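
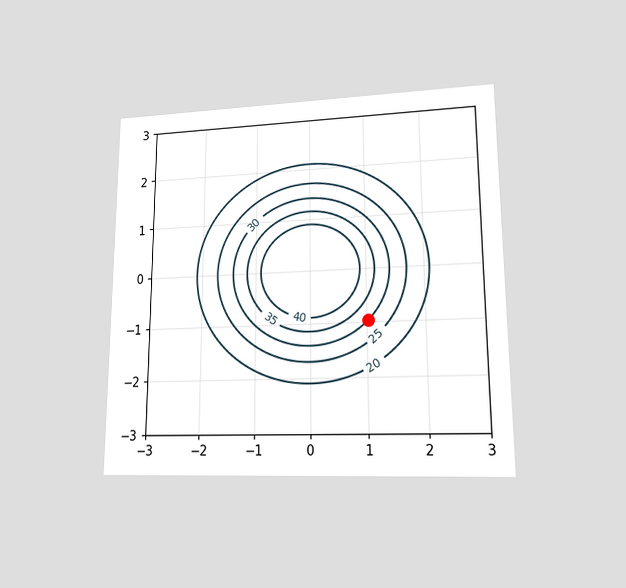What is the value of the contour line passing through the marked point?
30

The chart is viewed at a slight angle. The marked point sits on the contour labelled 30.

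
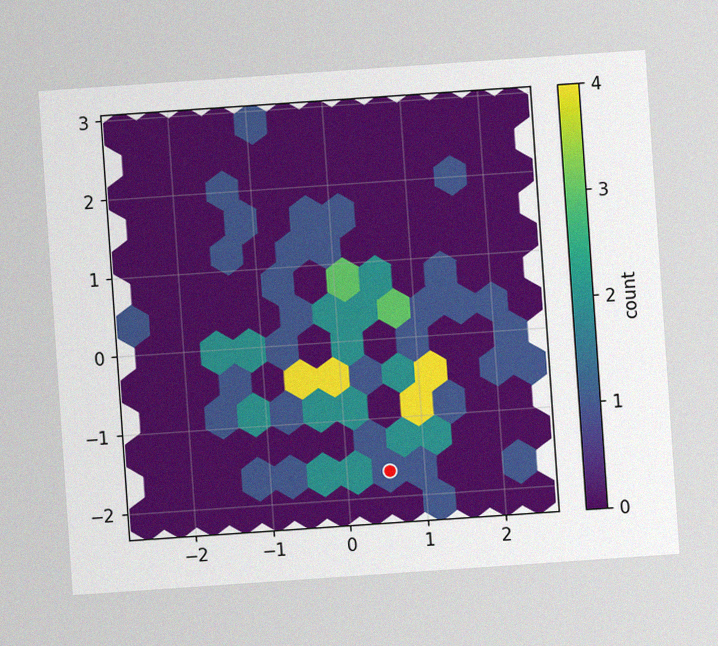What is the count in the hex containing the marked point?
1

The chart is tilted about 4° counter-clockwise, with some photo noise. The marked hex reads 1 on the colorbar.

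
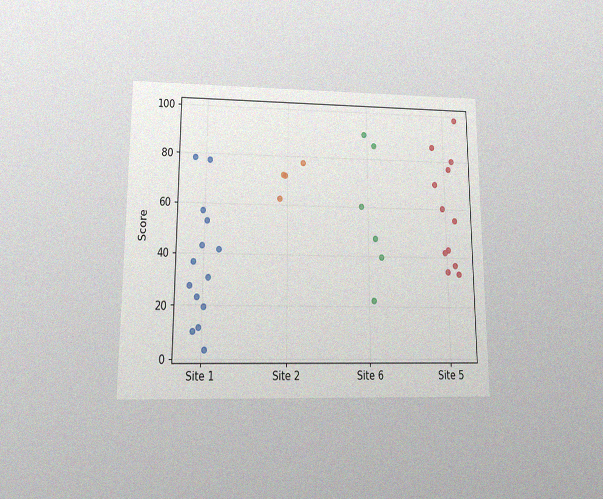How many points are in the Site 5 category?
The chart is viewed at a slight angle, with some photo noise. Counting the markers in the Site 5 column gives 12.

12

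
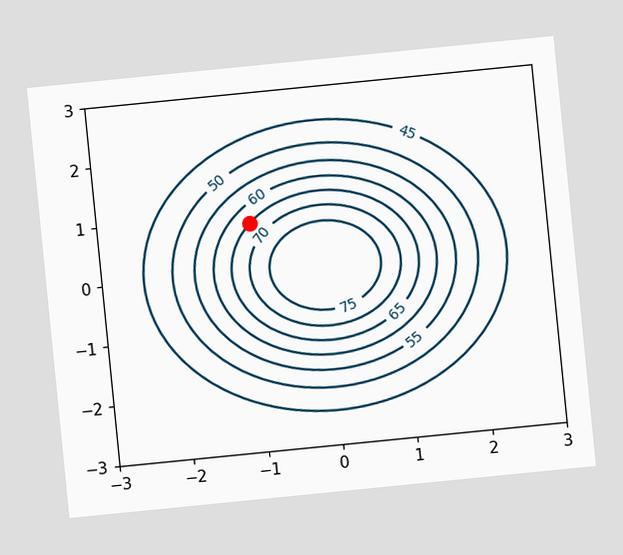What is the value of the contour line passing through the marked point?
65

The chart is tilted about 6° counter-clockwise. The marked point sits on the contour labelled 65.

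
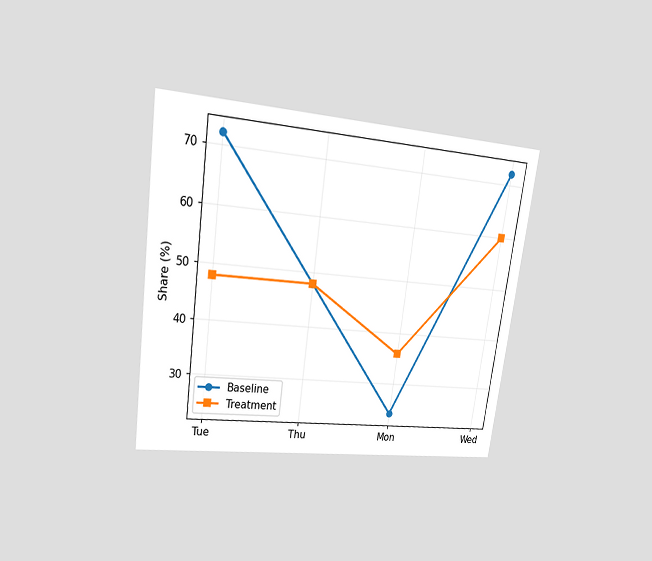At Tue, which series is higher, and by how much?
Baseline, by 24%

The chart is tilted about 8° clockwise and viewed at a slight angle. At Tue, Baseline sits above the other line by 24%.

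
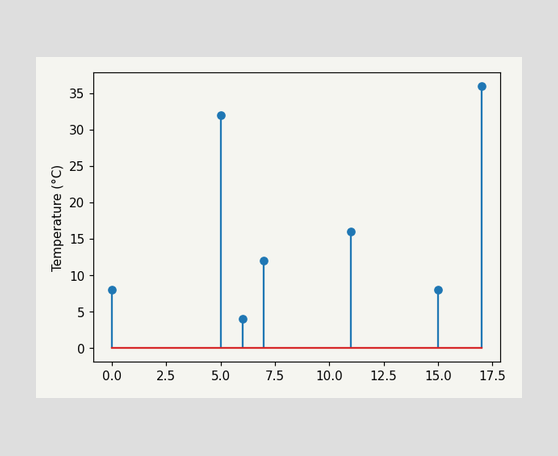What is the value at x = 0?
8°C

The stem at x=0 reaches 8°C.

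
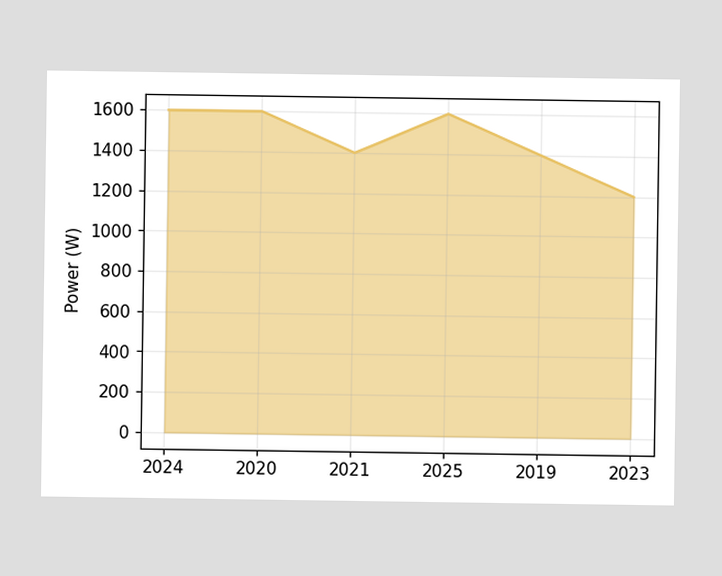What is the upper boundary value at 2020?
1600W

At 2020 the upper boundary is at 1600W.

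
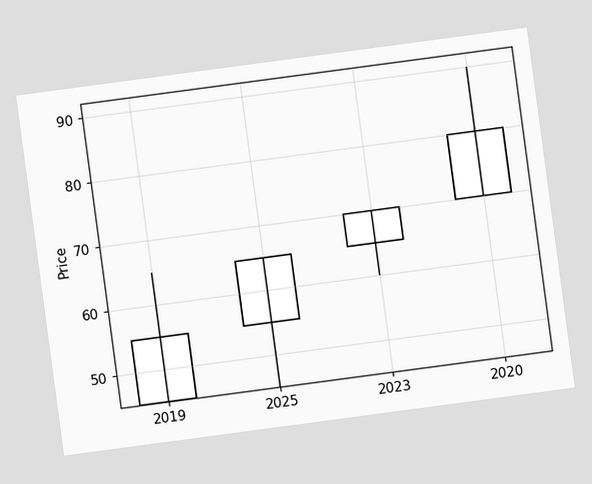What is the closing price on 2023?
The chart is tilted about 8° counter-clockwise. The 2023 candle closes at 70.

70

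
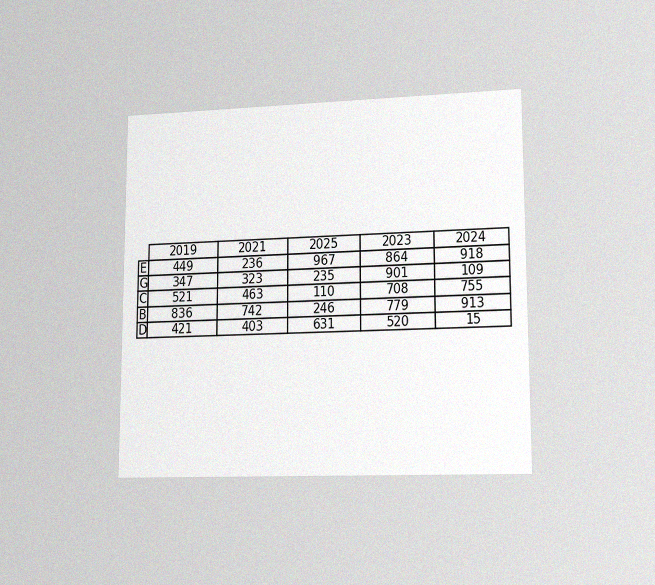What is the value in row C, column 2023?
The chart is viewed at a slight angle, with some photo noise. The (C, 2023) cell reads 708.

708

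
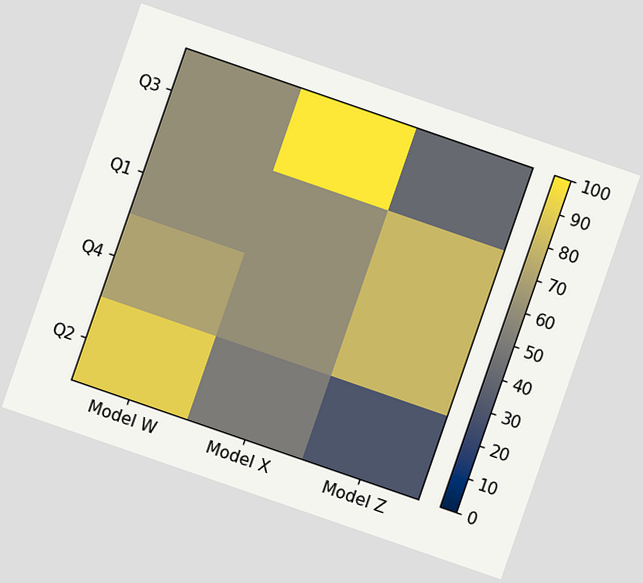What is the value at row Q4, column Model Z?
The chart is tilted about 19° clockwise. Matching cell (Q4, Model Z) against the colorbar gives 80.

80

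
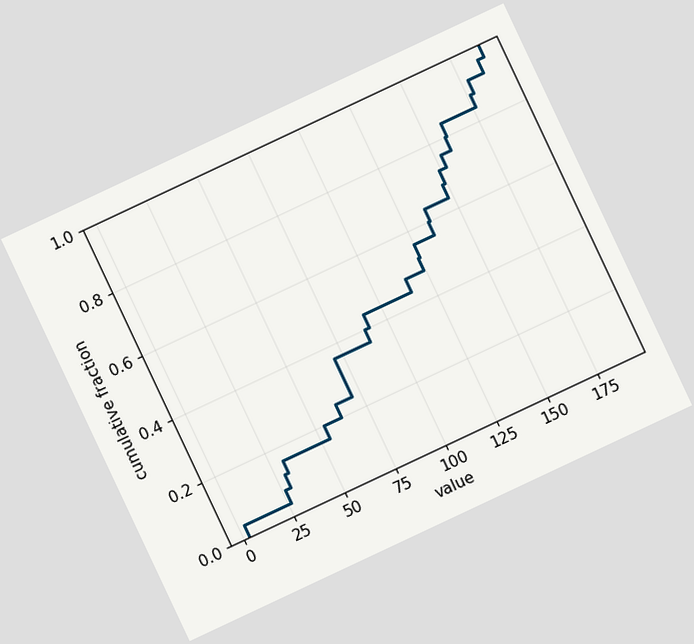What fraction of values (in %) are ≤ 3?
4%

The chart is tilted about 25° counter-clockwise. At x=3 the ECDF step is at 4%.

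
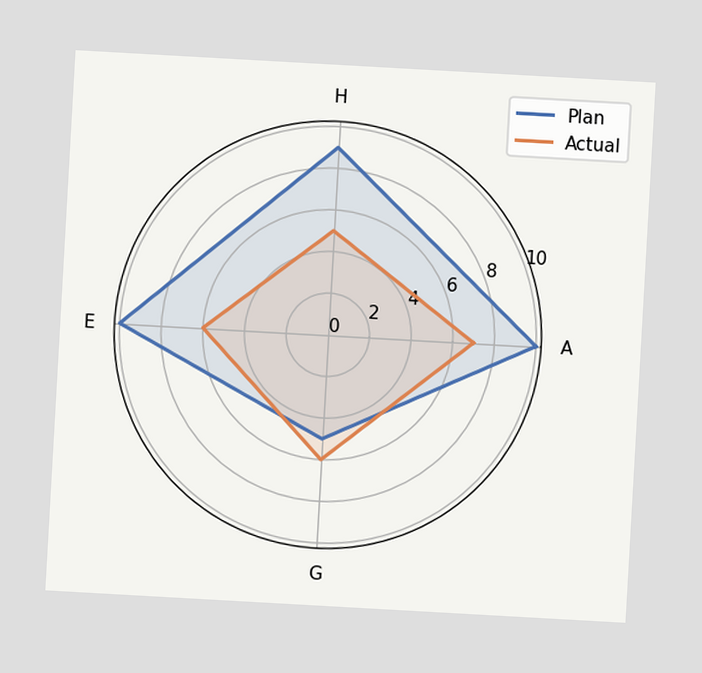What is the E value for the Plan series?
The chart is tilted about 3° clockwise. On the E axis, Plan reaches 10.

10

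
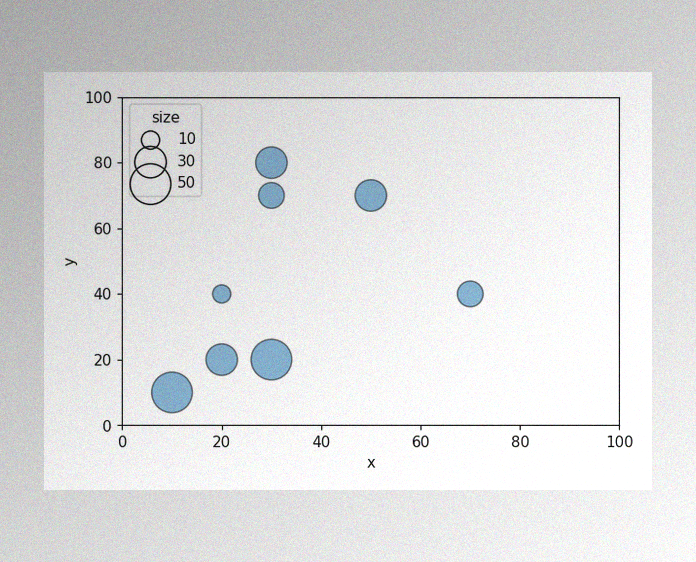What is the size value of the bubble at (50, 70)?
The image has some photo noise and uneven lighting. Matching the bubble at (50, 70) against the size legend gives 30.

30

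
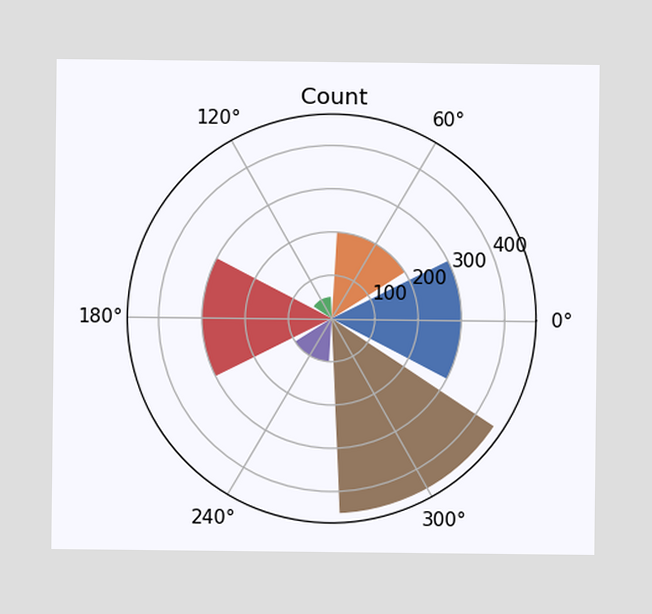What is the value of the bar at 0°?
300

The bar at 0° reaches 300 on the radial axis.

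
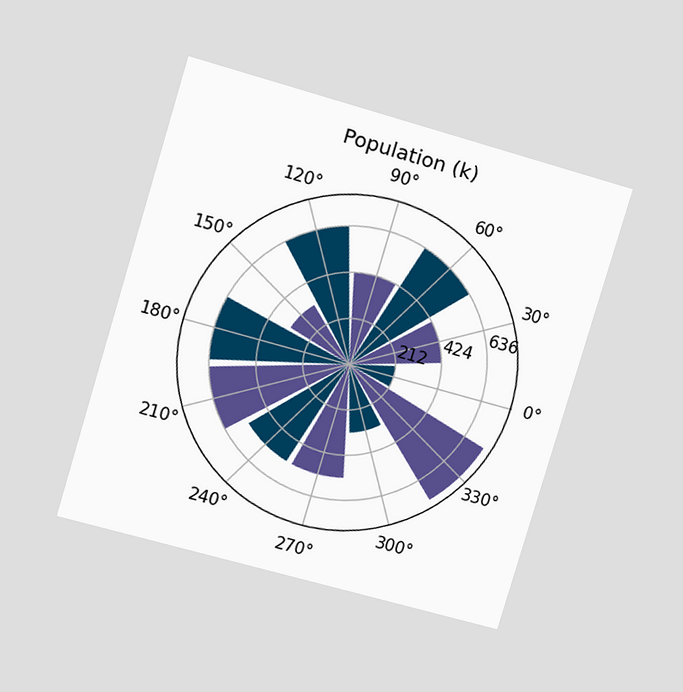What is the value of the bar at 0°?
The chart is tilted about 16° clockwise and viewed at a slight angle. The bar at 0° reaches 212k on the radial axis.

212k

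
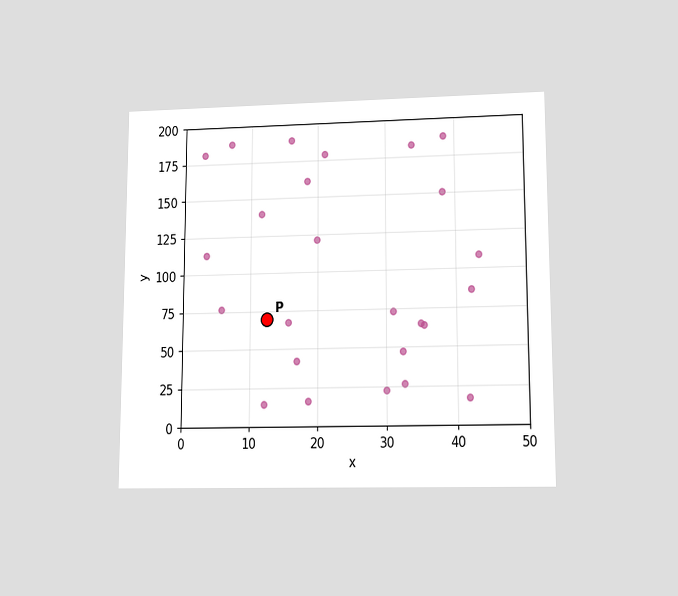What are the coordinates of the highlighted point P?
The chart is viewed at a slight angle. Following the gridlines from P to each axis, P sits at (12.5, 70).

(12.5, 70)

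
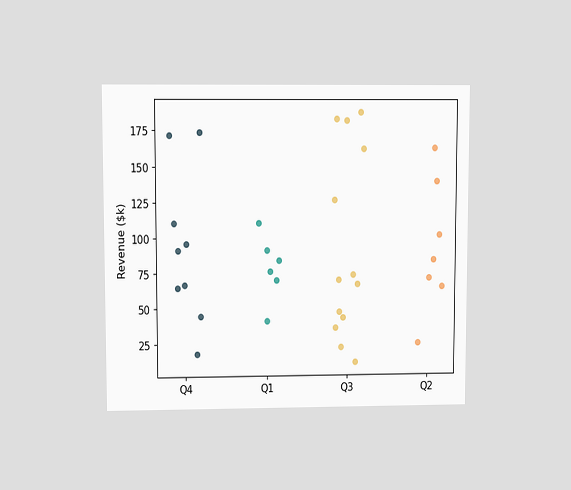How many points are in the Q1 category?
6

The chart is viewed at a slight angle. Counting the markers in the Q1 column gives 6.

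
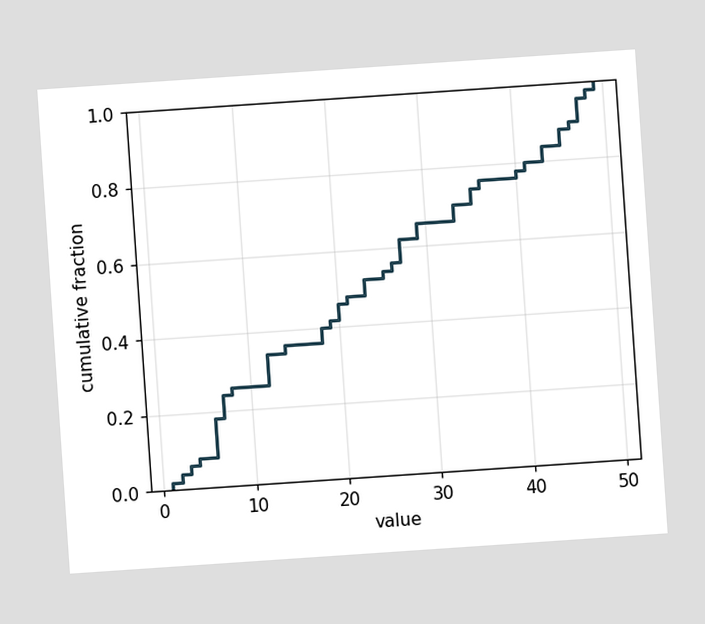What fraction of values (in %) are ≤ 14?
36%

The chart is tilted about 4° counter-clockwise. At x=14 the ECDF step is at 36%.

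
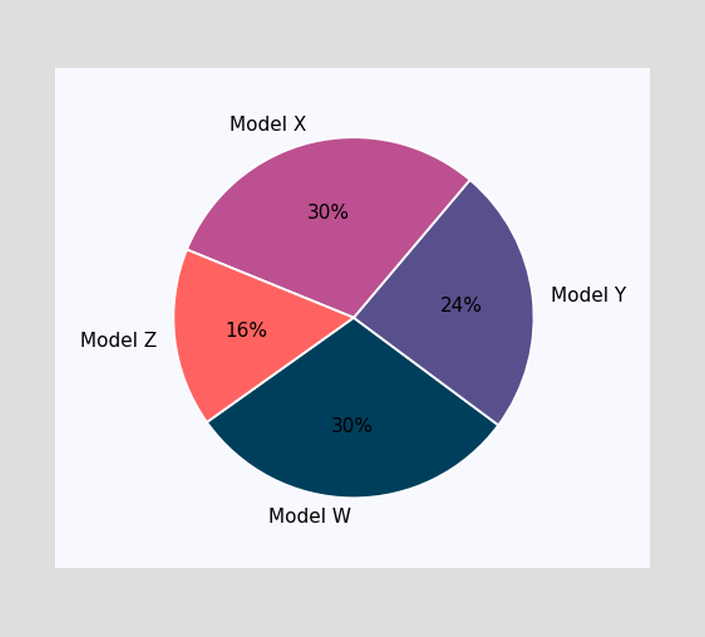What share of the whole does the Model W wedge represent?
The Model W slice takes up 30% of the pie.

30%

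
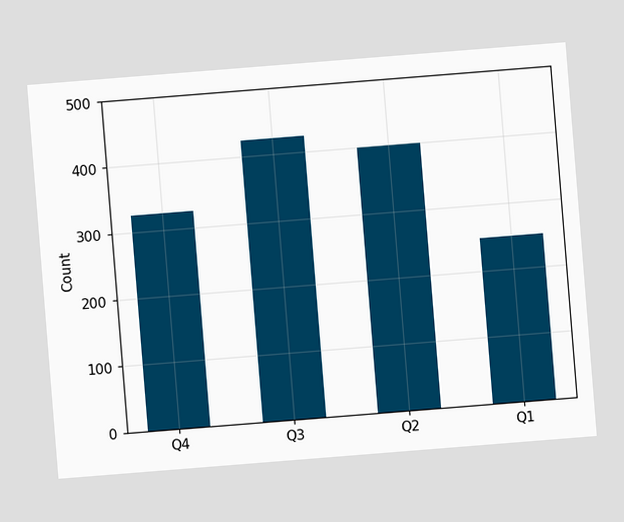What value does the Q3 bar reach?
425

The chart is tilted about 5° counter-clockwise. Reading along the chart's y-axis, the Q3 bar reaches 425.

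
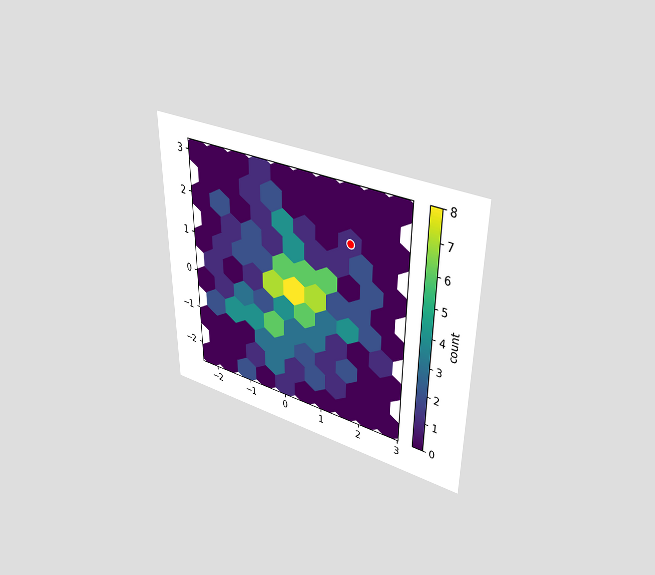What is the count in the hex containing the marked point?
1

The chart is viewed slightly from above. The marked hex reads 1 on the colorbar.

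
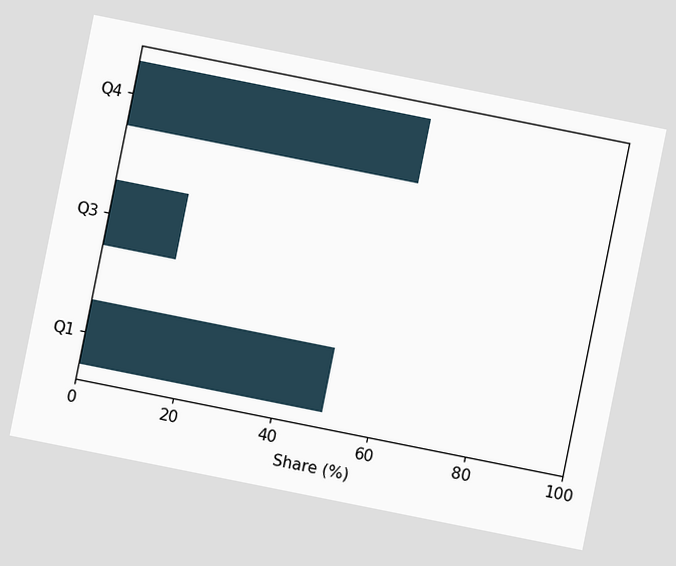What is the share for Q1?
50%

The chart is tilted about 11° clockwise. Reading along the chart's x-axis, the Q1 bar reaches 50%.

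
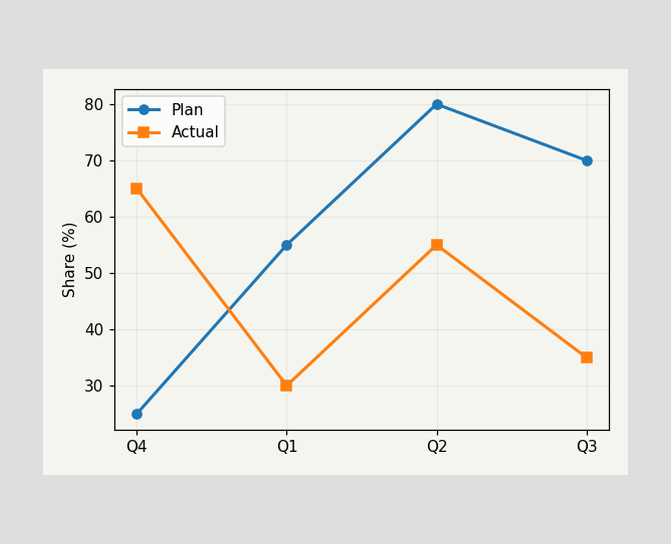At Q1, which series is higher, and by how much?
At Q1, Plan sits above the other line by 25%.

Plan, by 25%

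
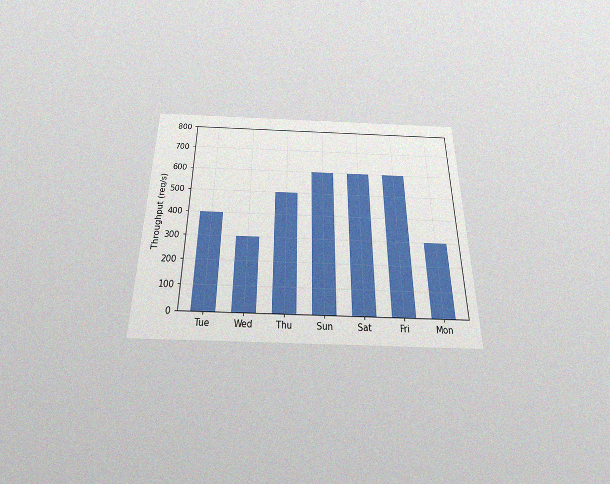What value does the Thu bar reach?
500req/s

The chart is viewed slightly from below, with some photo noise. Reading along the chart's y-axis, the Thu bar reaches 500req/s.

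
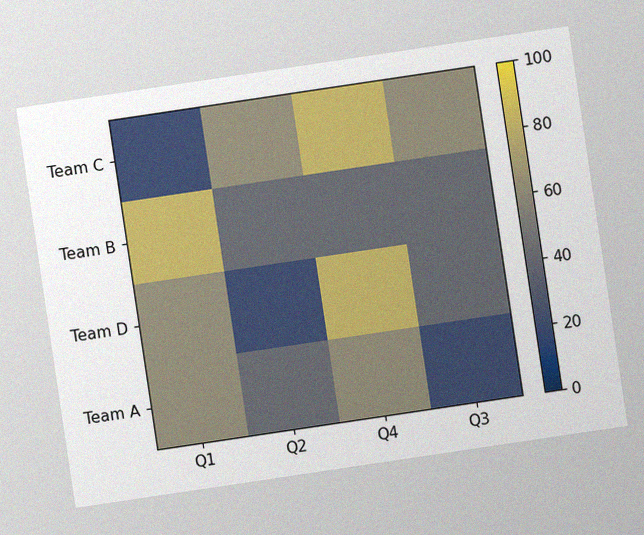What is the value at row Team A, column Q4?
60

The chart is tilted about 8° counter-clockwise, with some photo noise. Matching cell (Team A, Q4) against the colorbar gives 60.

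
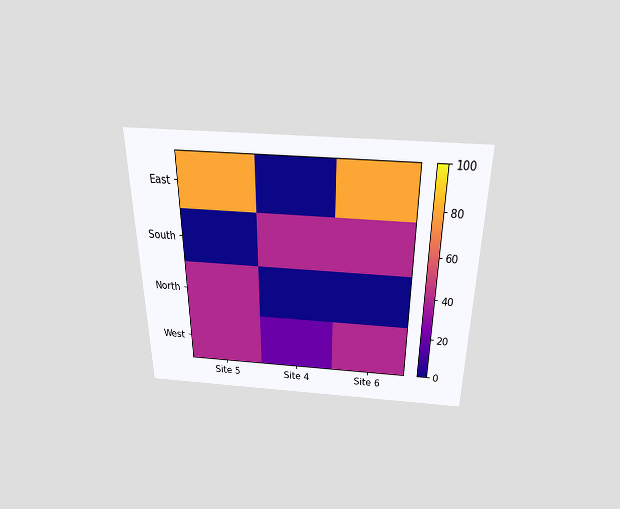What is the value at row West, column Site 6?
The chart is viewed slightly from above. Matching cell (West, Site 6) against the colorbar gives 40.

40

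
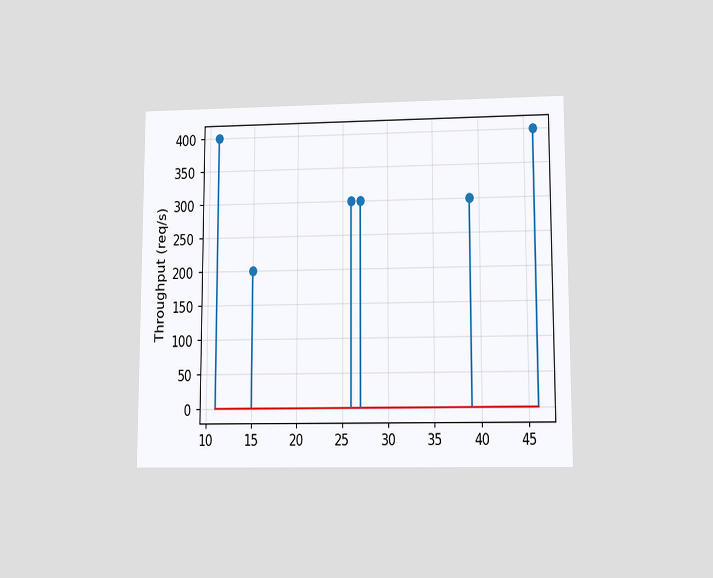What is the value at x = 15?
200req/s

The chart is viewed at a slight angle. The stem at x=15 reaches 200req/s.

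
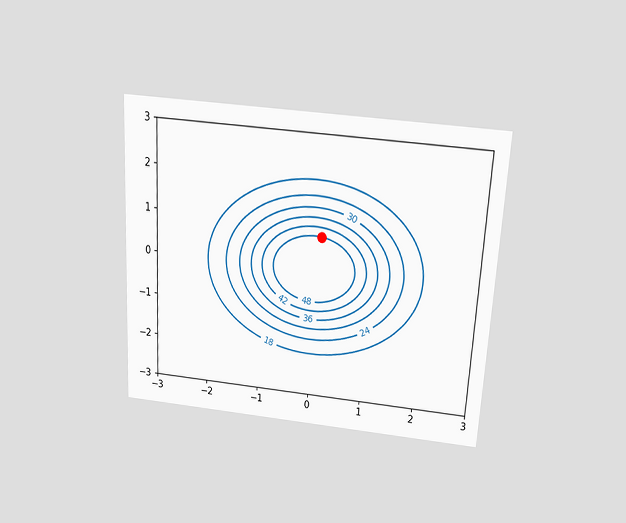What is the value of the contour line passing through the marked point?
48

The chart is tilted about 3° clockwise and viewed slightly from above. The marked point sits on the contour labelled 48.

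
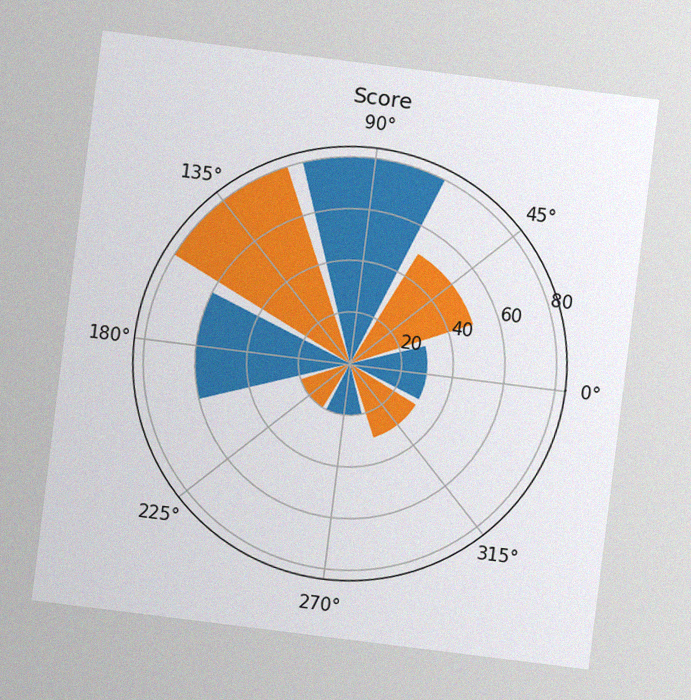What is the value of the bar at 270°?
20

The chart is tilted about 7° clockwise, with some photo noise. The bar at 270° reaches 20 on the radial axis.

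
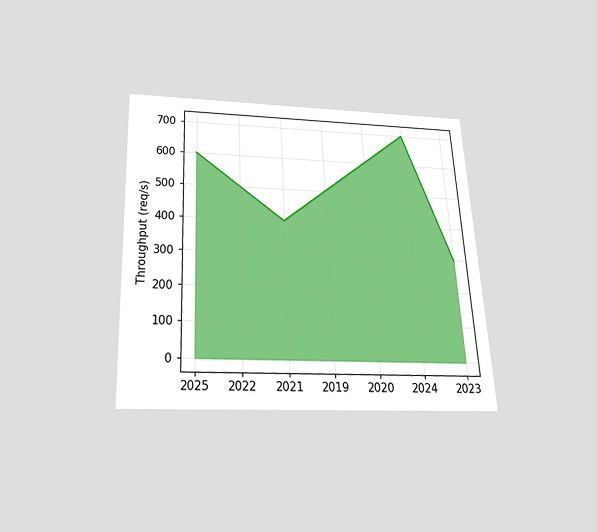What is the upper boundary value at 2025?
The chart is tilted about 3° counter-clockwise and viewed slightly from below. At 2025 the upper boundary is at 600req/s.

600req/s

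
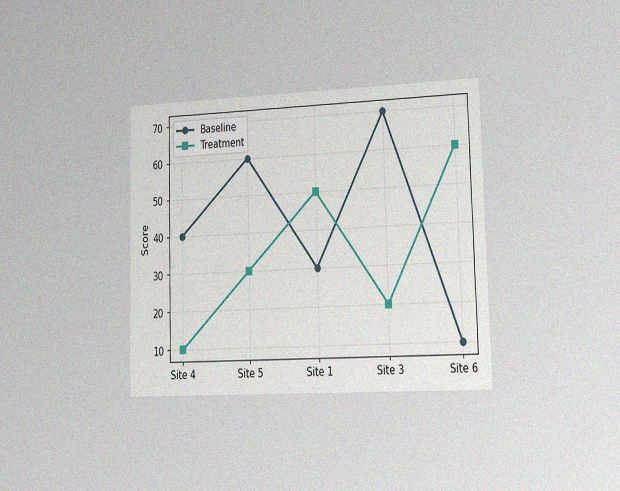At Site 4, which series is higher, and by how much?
The chart is viewed slightly from the right, with some photo noise. At Site 4, Baseline sits above the other line by 30.

Baseline, by 30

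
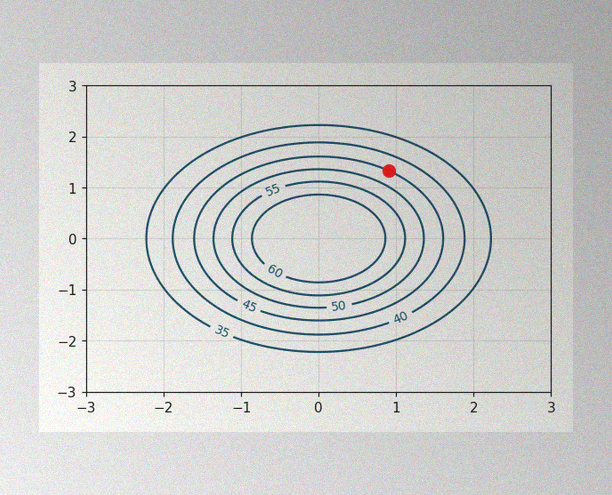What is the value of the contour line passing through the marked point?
45

The image has some photo noise and uneven lighting. The marked point sits on the contour labelled 45.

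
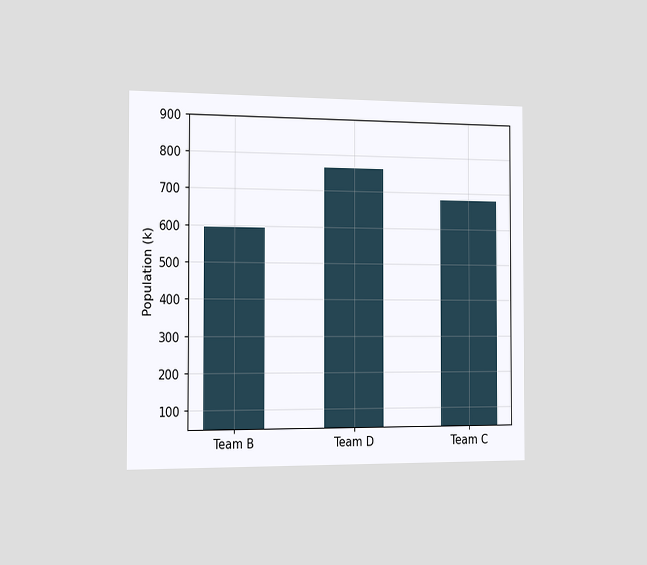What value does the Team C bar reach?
680k

The chart is viewed slightly from the left. Reading along the chart's y-axis, the Team C bar reaches 680k.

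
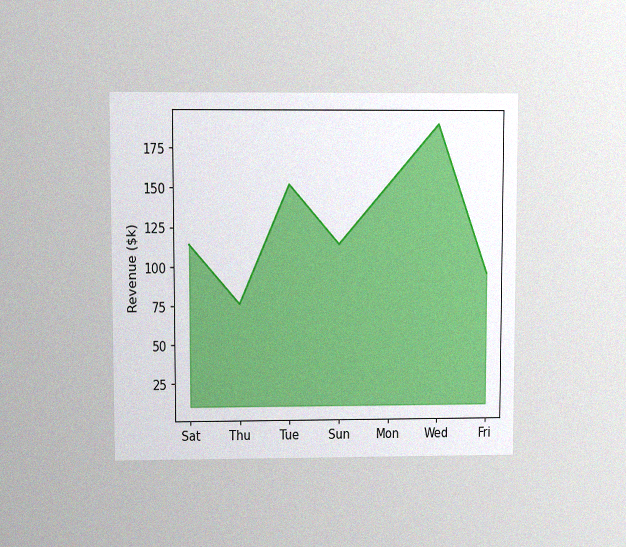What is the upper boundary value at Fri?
The chart is viewed at a slight angle, with some photo noise. At Fri the upper boundary is at $95k.

$95k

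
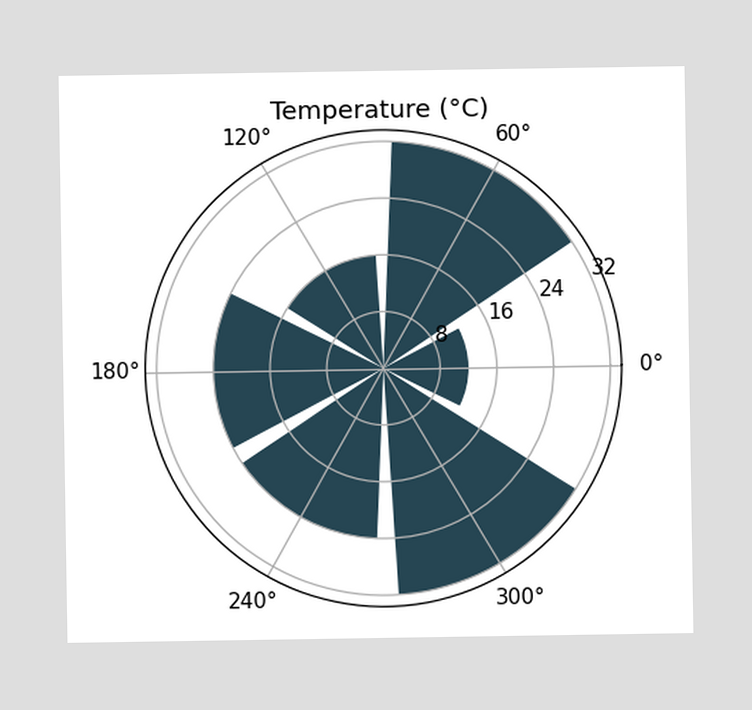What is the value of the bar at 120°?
16°C

The bar at 120° reaches 16°C on the radial axis.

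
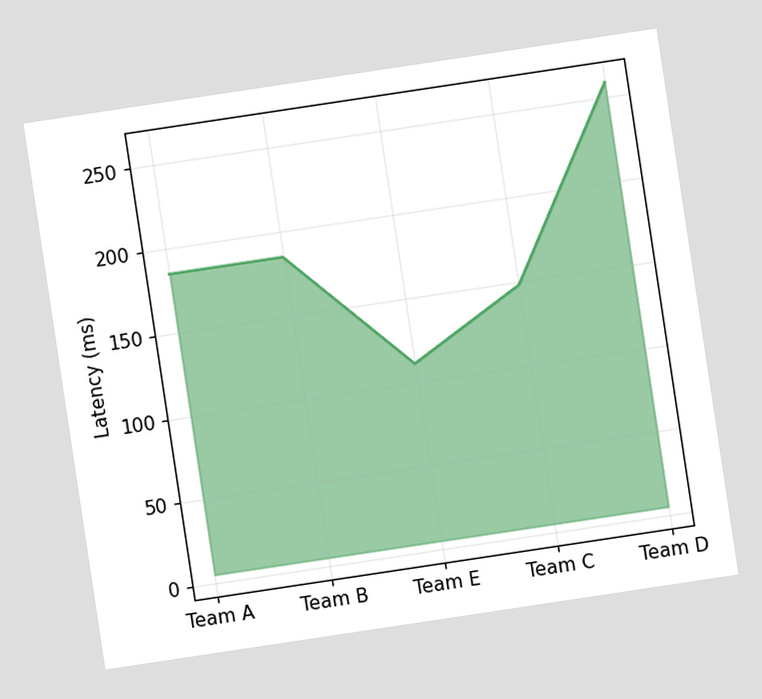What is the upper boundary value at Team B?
The chart is tilted about 9° counter-clockwise. At Team B the upper boundary is at 185ms.

185ms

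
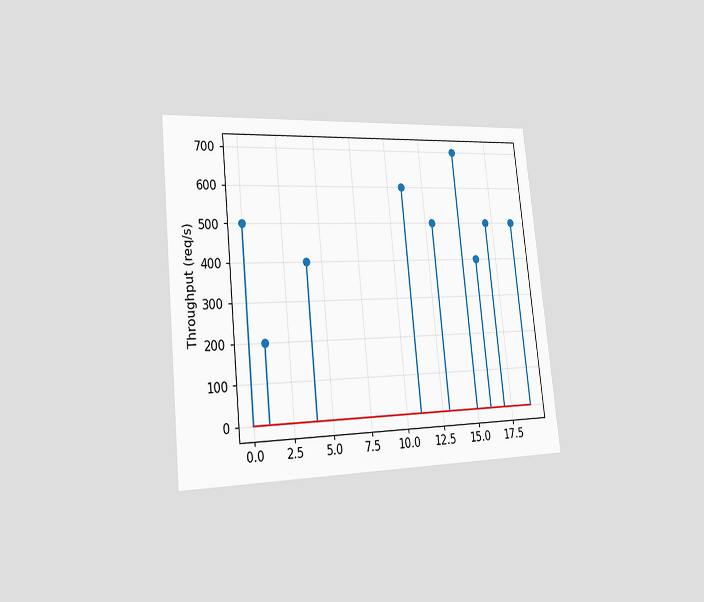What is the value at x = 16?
The chart is tilted about 6° counter-clockwise and viewed slightly from the left. The stem at x=16 reaches 400req/s.

400req/s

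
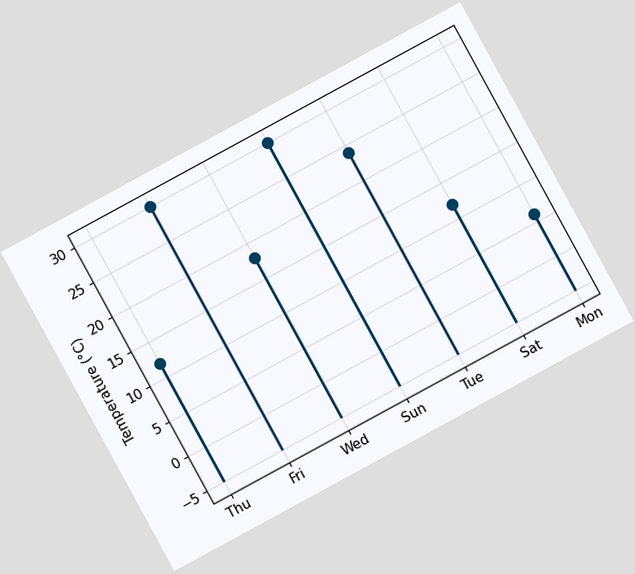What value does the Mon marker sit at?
6°C

The chart is tilted about 29° counter-clockwise. The Mon marker sits at 6°C.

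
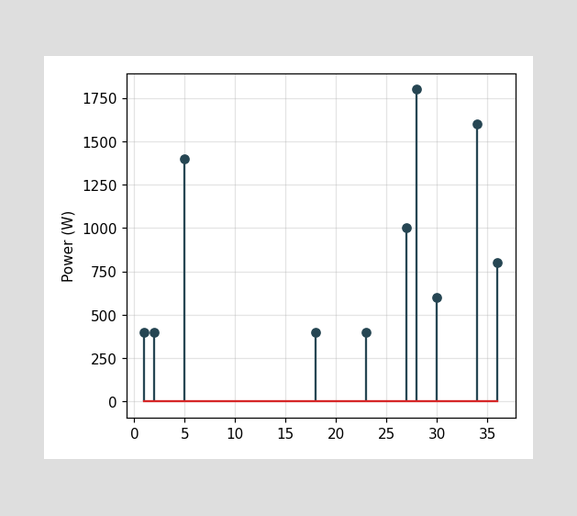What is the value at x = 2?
400W

The stem at x=2 reaches 400W.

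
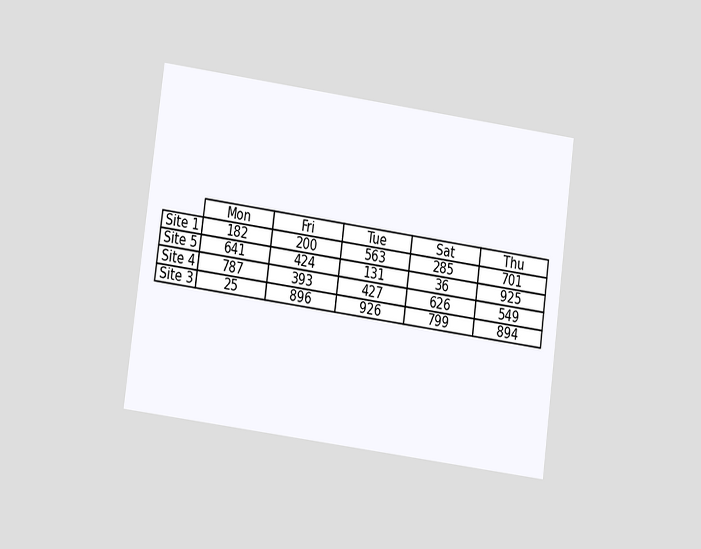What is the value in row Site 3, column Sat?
The chart is tilted about 8° clockwise and viewed at a slight angle. The (Site 3, Sat) cell reads 799.

799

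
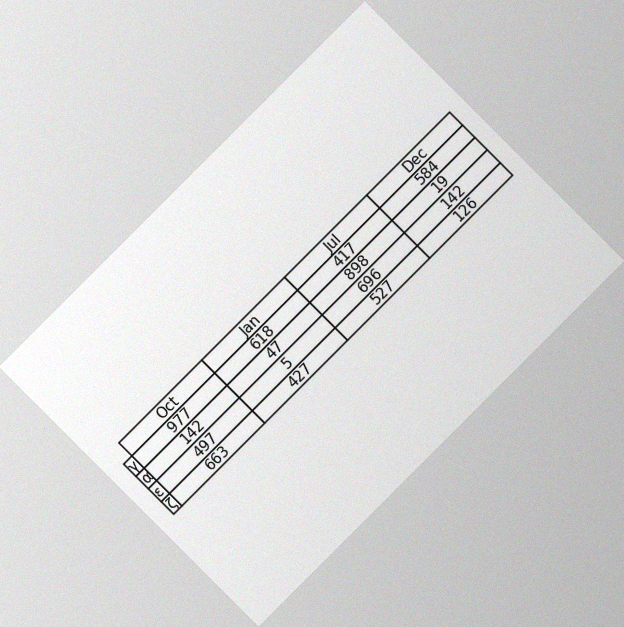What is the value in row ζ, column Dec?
126

The chart is tilted about 45° counter-clockwise, with some photo noise. The (ζ, Dec) cell reads 126.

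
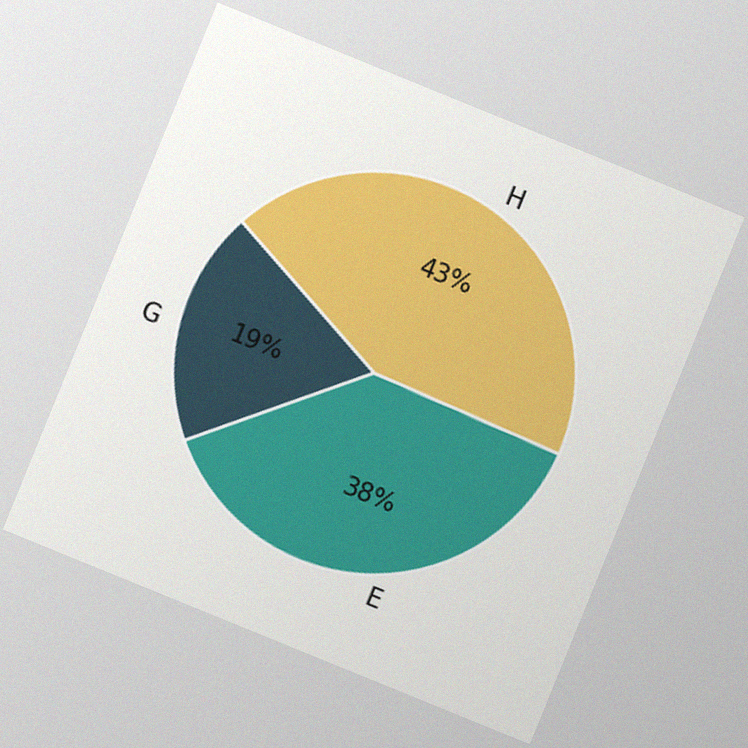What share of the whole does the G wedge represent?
The chart is tilted about 22° clockwise, with some photo noise. The G slice takes up 19% of the pie.

19%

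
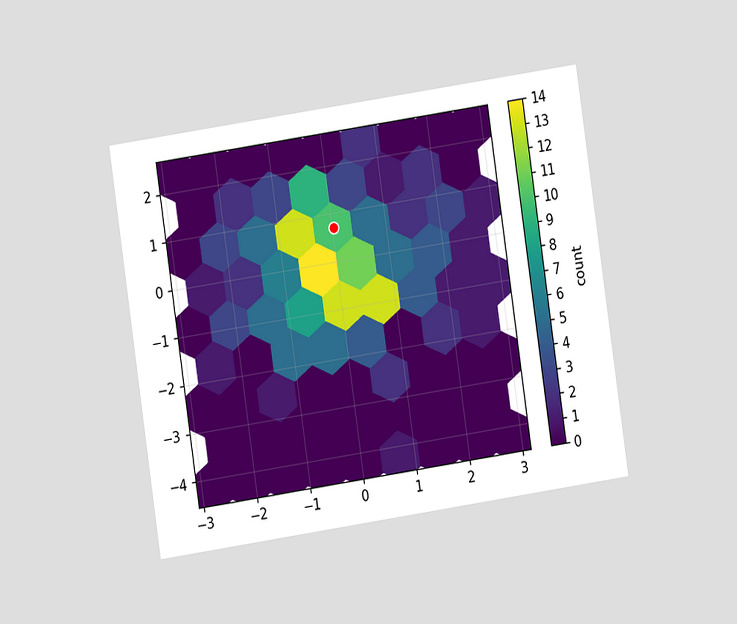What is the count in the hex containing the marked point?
10

The chart is tilted about 8° counter-clockwise and viewed at a slight angle. The marked hex reads 10 on the colorbar.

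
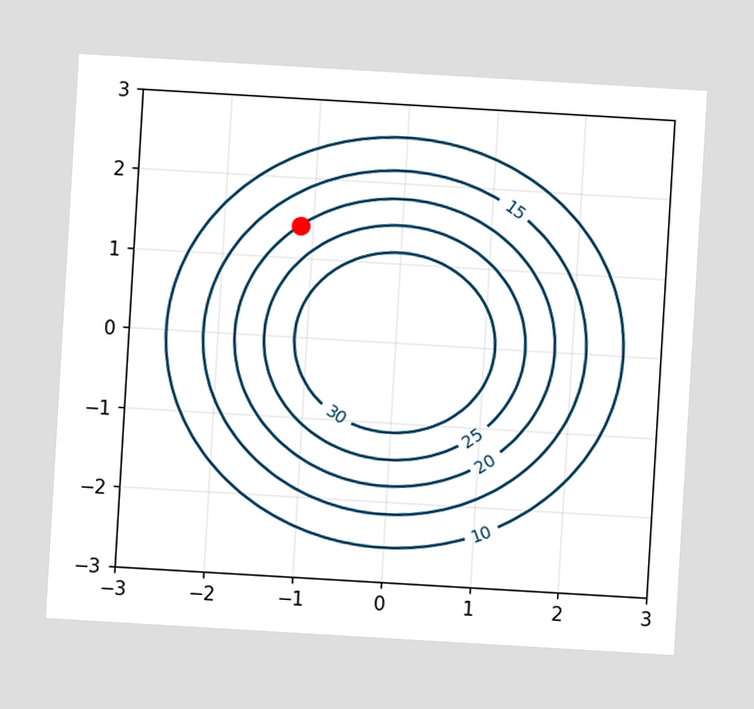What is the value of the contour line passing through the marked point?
20

The chart is tilted about 3° clockwise. The marked point sits on the contour labelled 20.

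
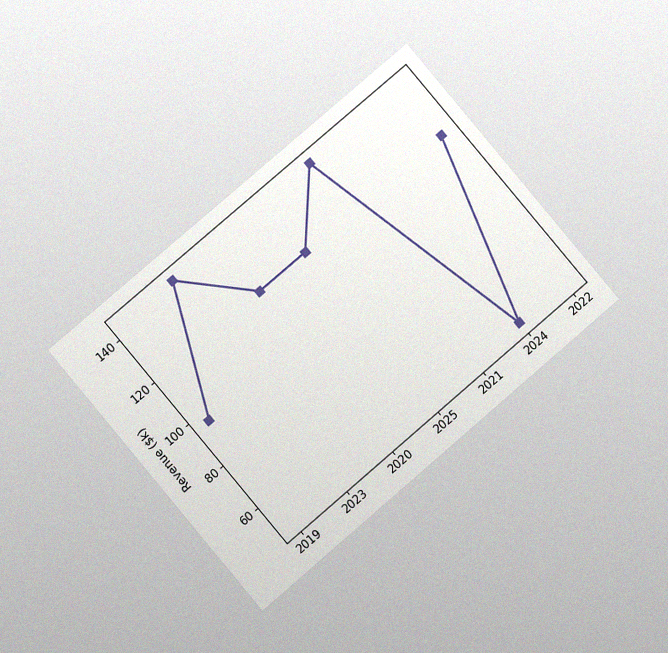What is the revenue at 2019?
$96k

The chart is tilted about 40° counter-clockwise and viewed at a slight angle, with some photo noise. At 2019, the line is at $96k.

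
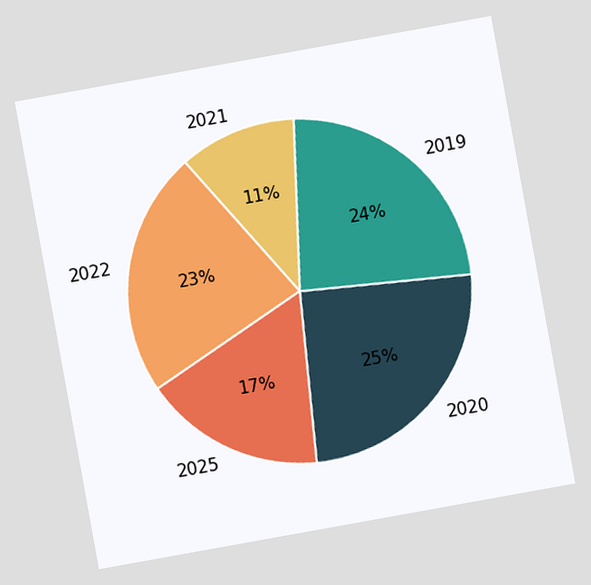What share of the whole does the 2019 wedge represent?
The chart is tilted about 10° counter-clockwise. The 2019 slice takes up 24% of the pie.

24%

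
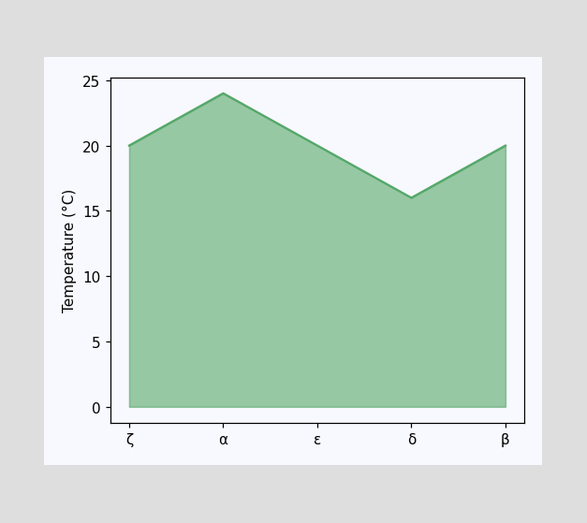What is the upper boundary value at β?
20°C

At β the upper boundary is at 20°C.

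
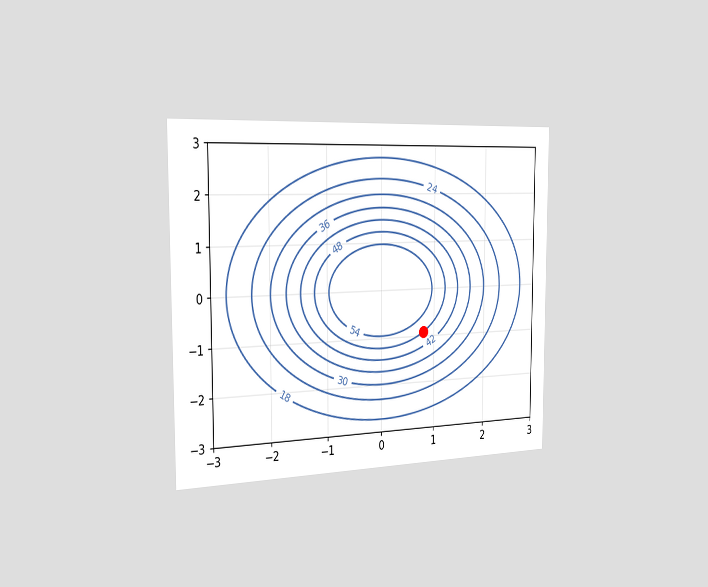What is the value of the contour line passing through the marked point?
48

The chart is viewed slightly from the left. The marked point sits on the contour labelled 48.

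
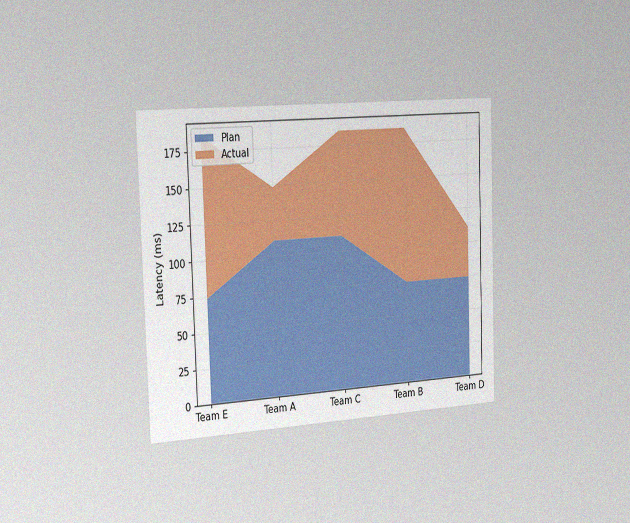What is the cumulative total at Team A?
The chart is viewed slightly from the left, with some photo noise. The stacked total at Team A reaches 148ms.

148ms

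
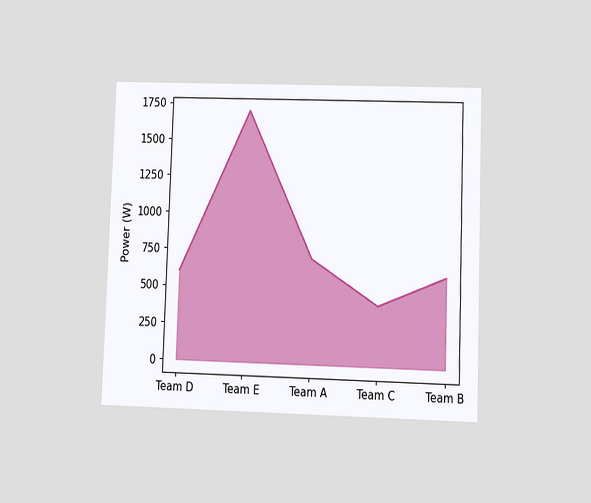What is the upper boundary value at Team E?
1700W

The chart is tilted about 2° clockwise and viewed at a slight angle. At Team E the upper boundary is at 1700W.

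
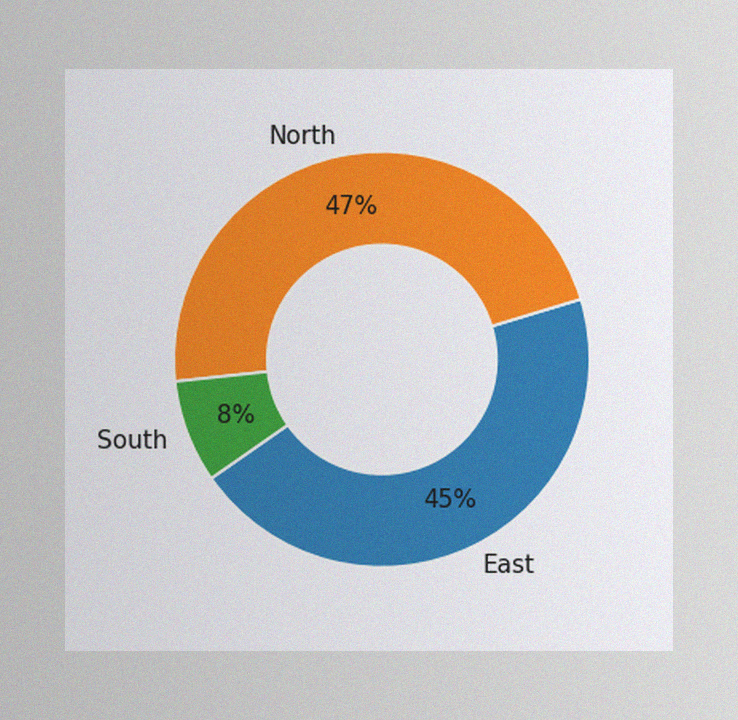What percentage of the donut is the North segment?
The image has some photo noise and uneven lighting. The North segment takes up 47% of the ring.

47%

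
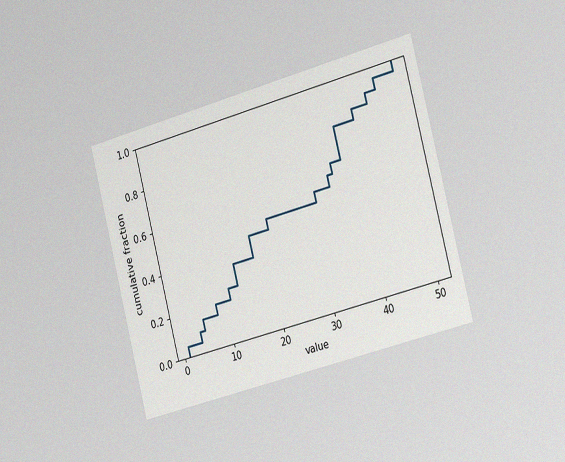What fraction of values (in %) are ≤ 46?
The chart is tilted about 15° counter-clockwise and viewed slightly from the right, with some photo noise. At x=46 the ECDF step is at 95%.

95%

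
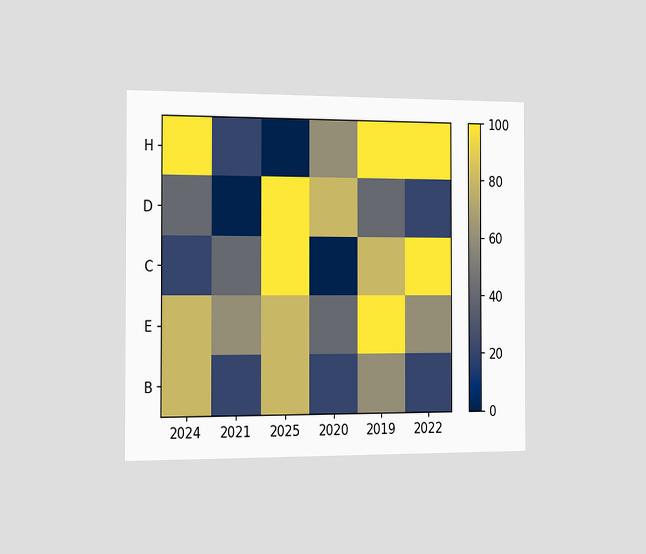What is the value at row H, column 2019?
The chart is viewed slightly from the left. Matching cell (H, 2019) against the colorbar gives 100.

100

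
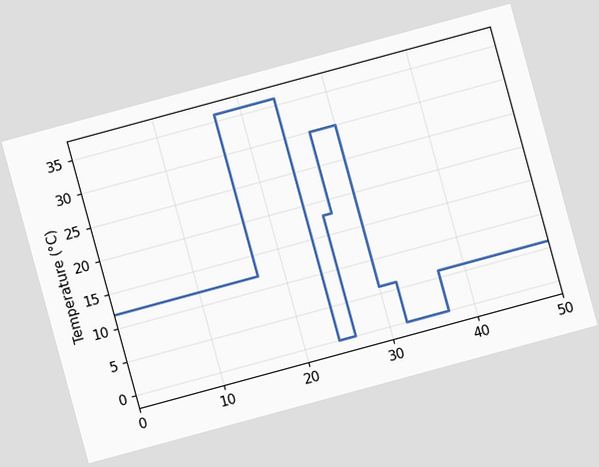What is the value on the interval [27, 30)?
The chart is tilted about 15° counter-clockwise. On [27, 30) the step sits at 30°C.

30°C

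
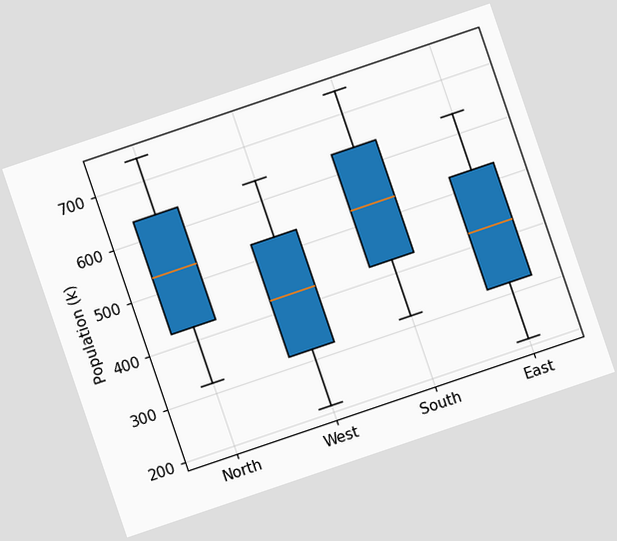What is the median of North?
530k

The chart is tilted about 19° counter-clockwise. The median line in the North box sits at 530k.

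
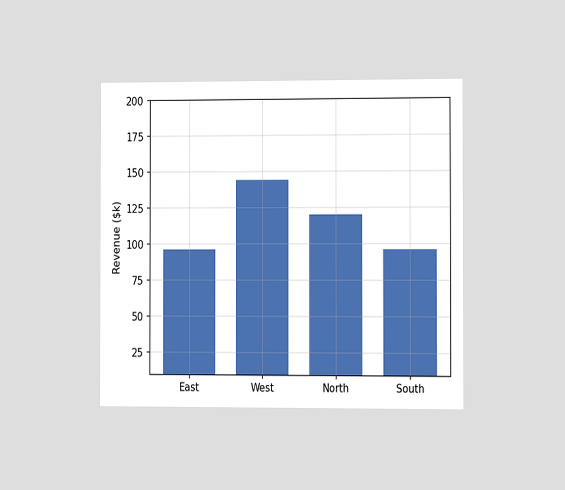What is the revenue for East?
$96k

The chart is viewed slightly from the right. Reading along the chart's y-axis, the East bar reaches $96k.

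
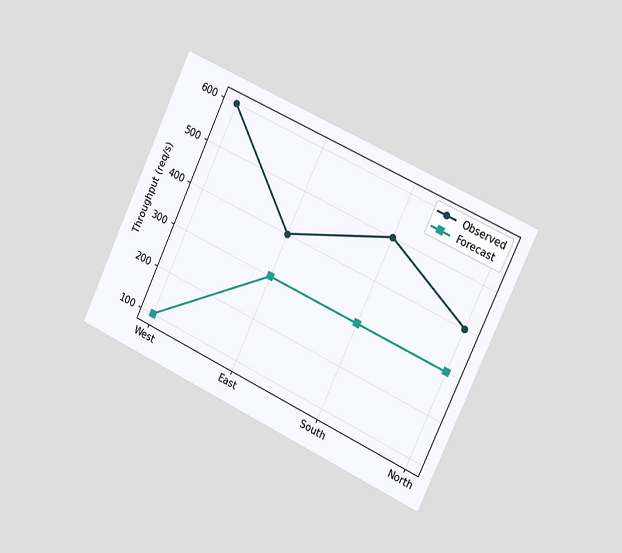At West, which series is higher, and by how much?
The chart is tilted about 25° clockwise and viewed slightly from the right. At West, Observed sits above the other line by 500req/s.

Observed, by 500req/s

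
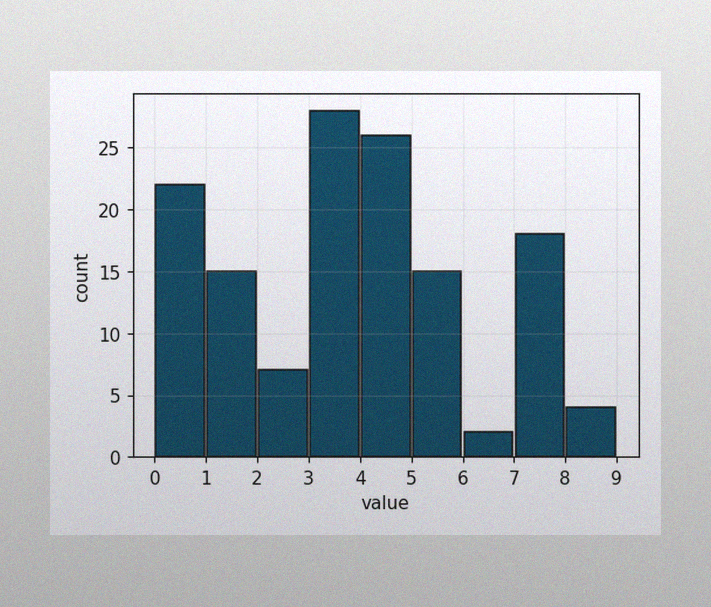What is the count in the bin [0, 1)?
22

The image has some photo noise and uneven lighting. The [0, 1) bin has height 22.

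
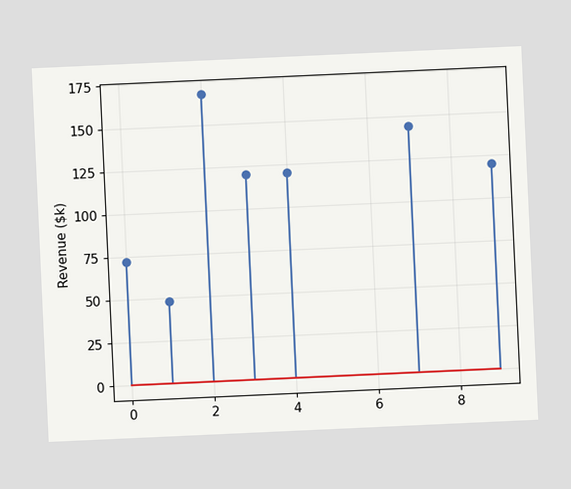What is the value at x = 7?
$144k

The chart is tilted about 3° counter-clockwise. The stem at x=7 reaches $144k.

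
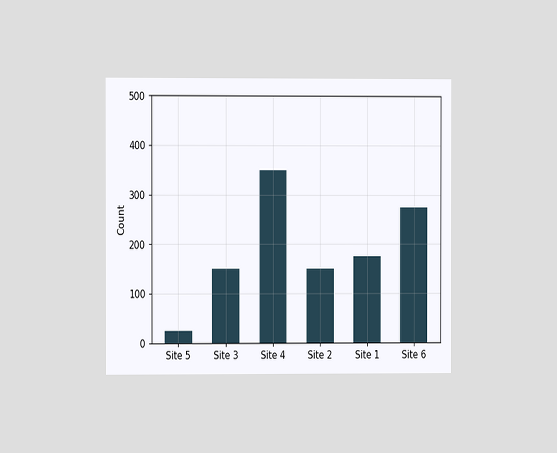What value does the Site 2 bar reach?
150

The chart is viewed at a slight angle. Reading along the chart's y-axis, the Site 2 bar reaches 150.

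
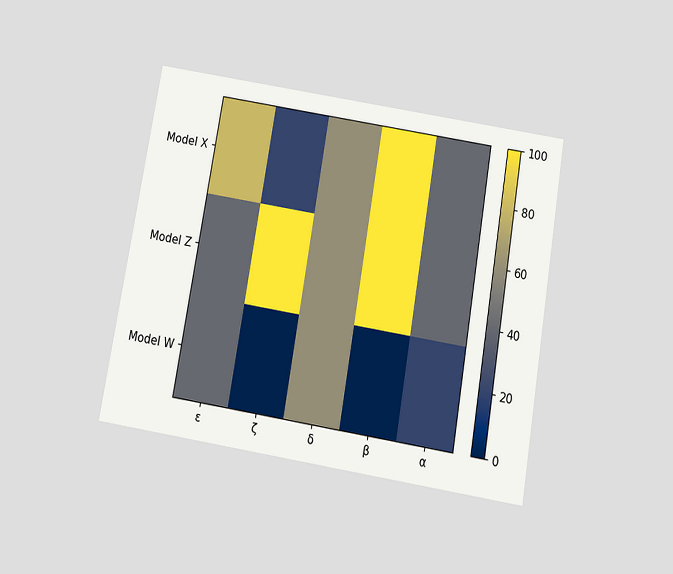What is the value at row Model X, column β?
The chart is tilted about 10° clockwise and viewed slightly from below. Matching cell (Model X, β) against the colorbar gives 100.

100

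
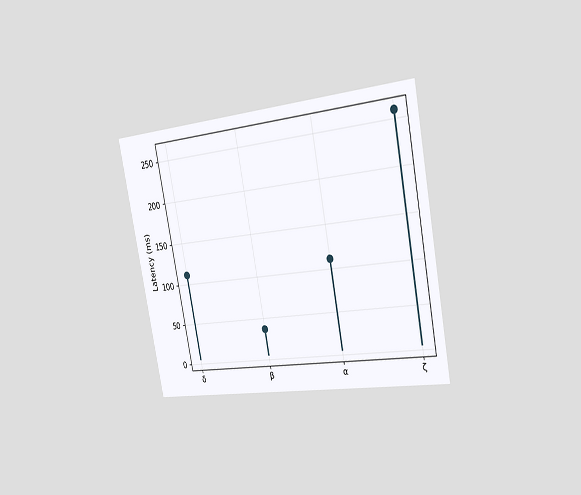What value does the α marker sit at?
The chart is tilted about 11° counter-clockwise and viewed slightly from the right. The α marker sits at 111ms.

111ms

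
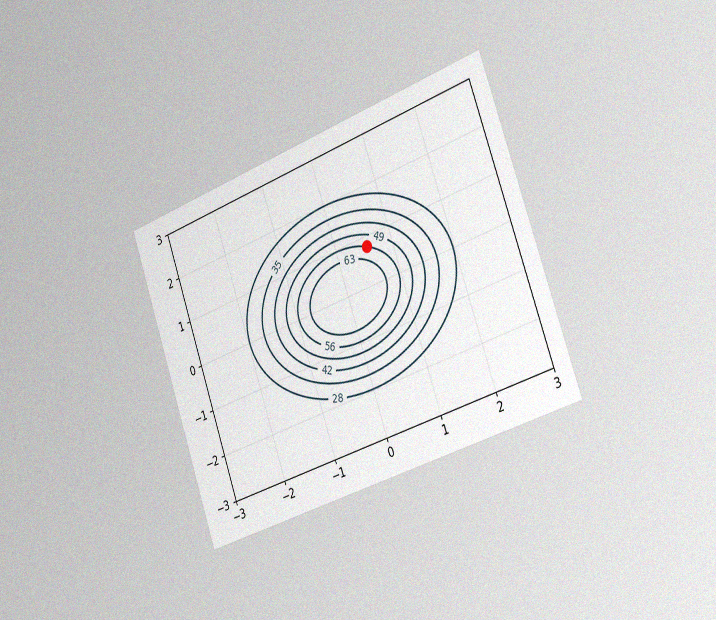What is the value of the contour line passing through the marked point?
The chart is tilted about 19° counter-clockwise and viewed slightly from the right, with some photo noise. The marked point sits on the contour labelled 56.

56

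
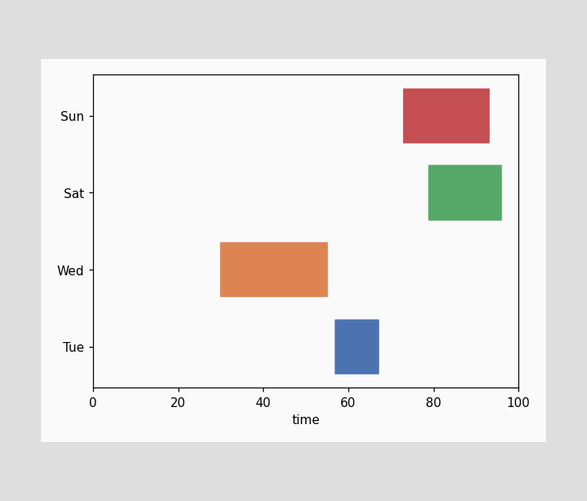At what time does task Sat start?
79

The Sat bar begins at t=79.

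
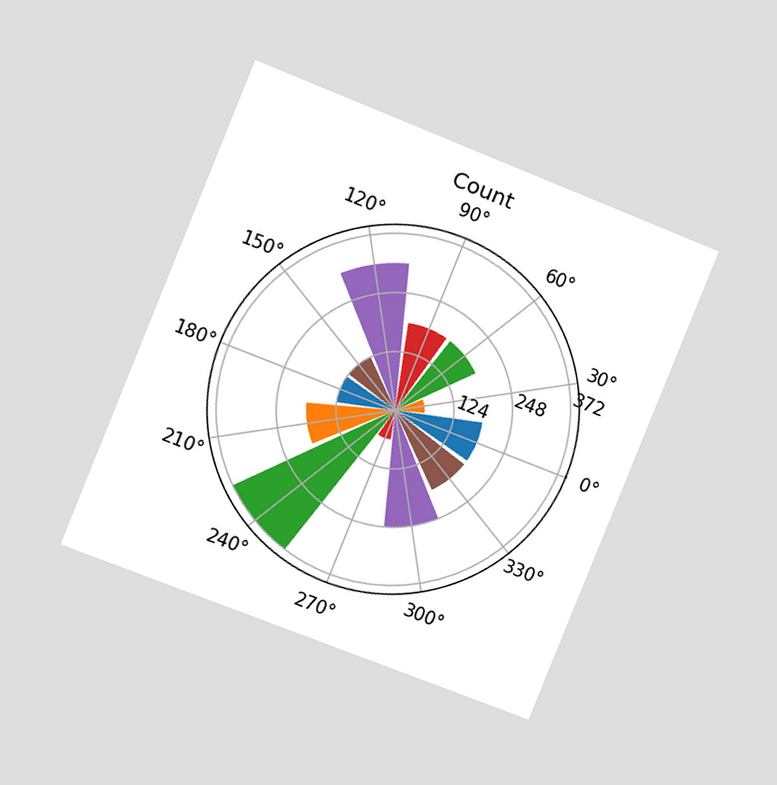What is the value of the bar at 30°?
The chart is tilted about 22° clockwise and viewed slightly from the left. The bar at 30° reaches 62 on the radial axis.

62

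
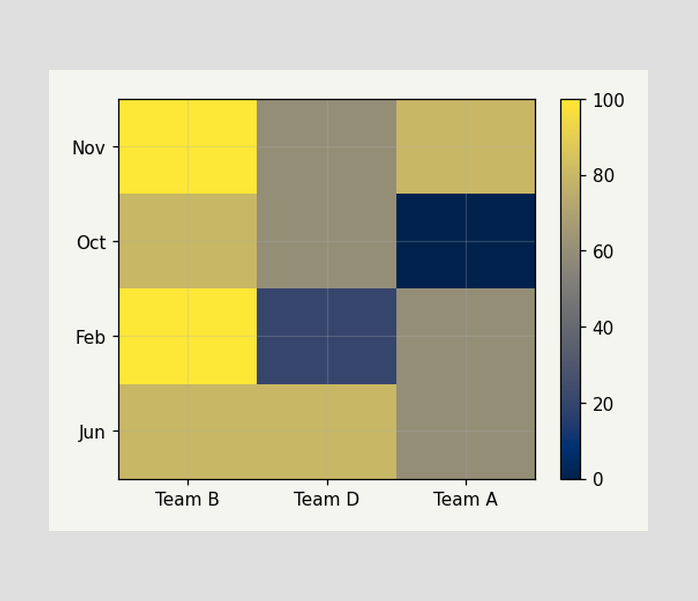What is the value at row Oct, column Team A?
Matching cell (Oct, Team A) against the colorbar gives 0.

0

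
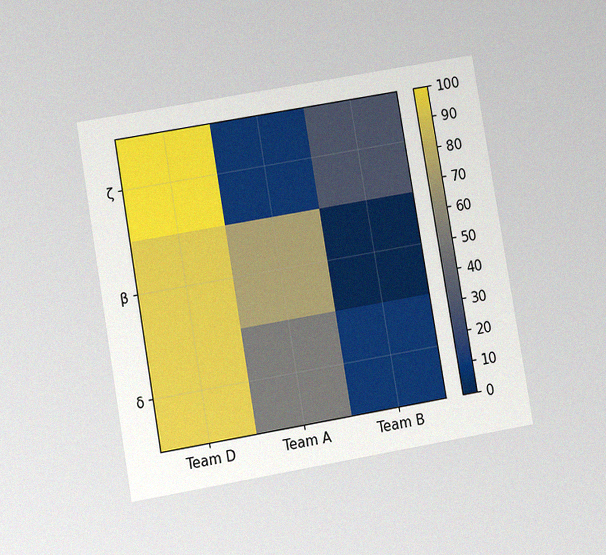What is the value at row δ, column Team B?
10

The chart is tilted about 10° counter-clockwise and viewed at a slight angle, with some photo noise. Matching cell (δ, Team B) against the colorbar gives 10.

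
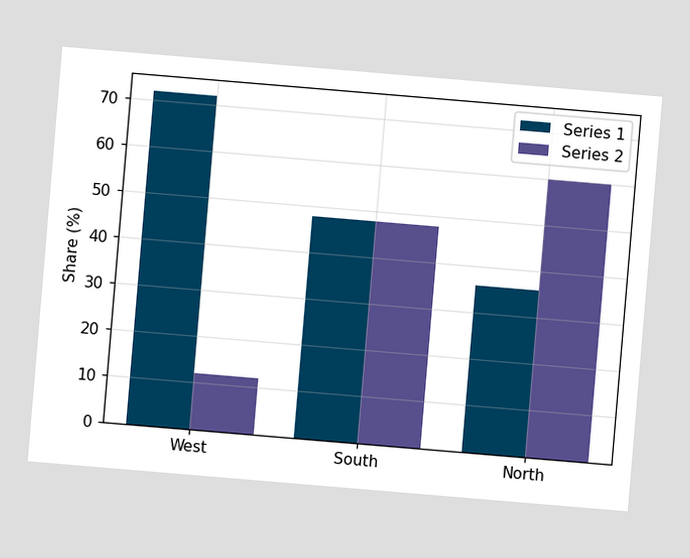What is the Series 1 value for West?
72%

The chart is tilted about 5° clockwise. The Series 1 bar at West reaches 72% on the y-axis.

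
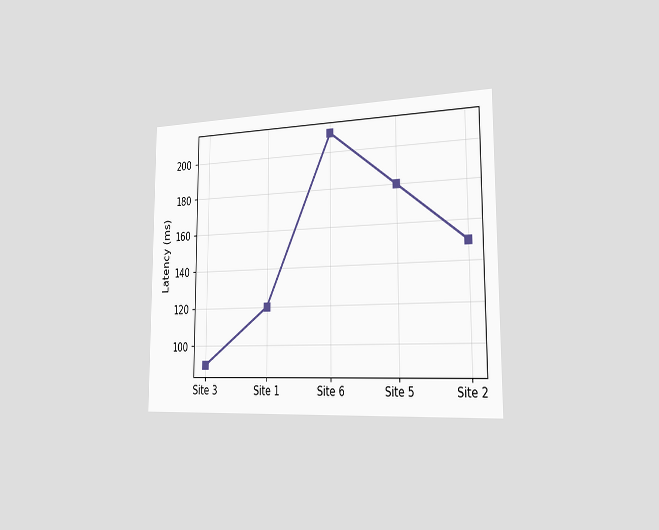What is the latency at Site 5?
180ms

The chart is viewed slightly from the right. At Site 5, the line is at 180ms.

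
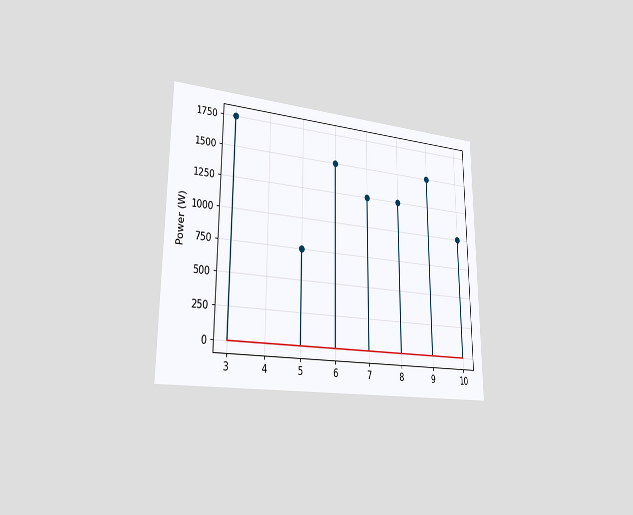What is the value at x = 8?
1250W

The chart is viewed slightly from the left. The stem at x=8 reaches 1250W.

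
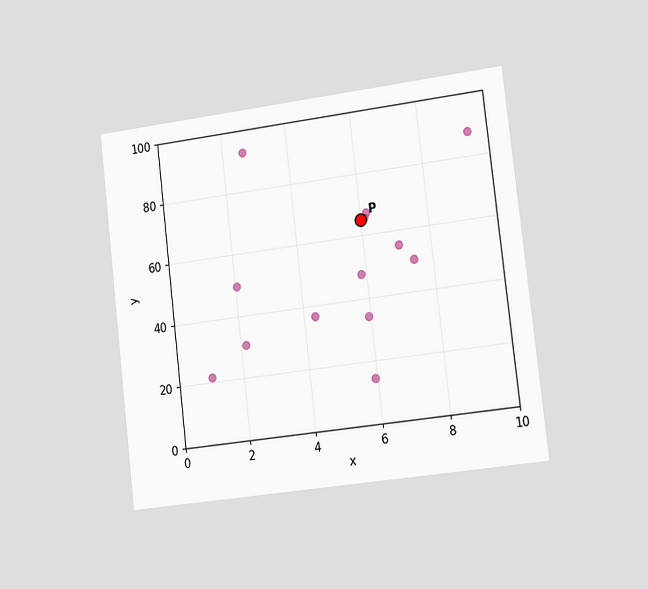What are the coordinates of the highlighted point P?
The chart is tilted about 7° counter-clockwise and viewed slightly from the right. Following the gridlines from P to each axis, P sits at (6, 65).

(6, 65)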